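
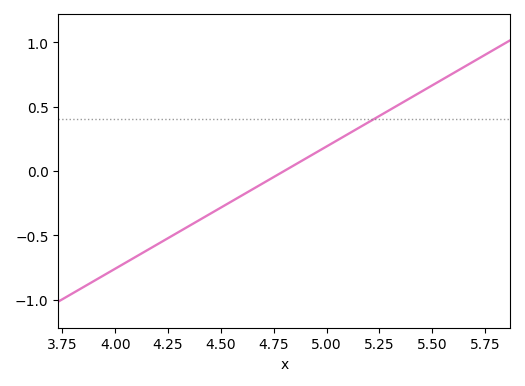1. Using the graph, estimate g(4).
-0.75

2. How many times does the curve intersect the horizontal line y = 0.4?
1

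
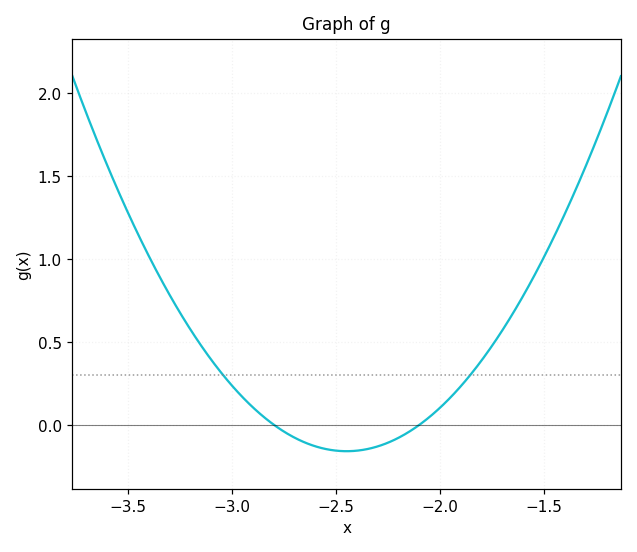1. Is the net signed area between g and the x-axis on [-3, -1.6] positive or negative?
positive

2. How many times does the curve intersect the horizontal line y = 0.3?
2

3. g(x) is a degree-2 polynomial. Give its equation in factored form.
y = 1.3(x + 2.8)(x + 2.1)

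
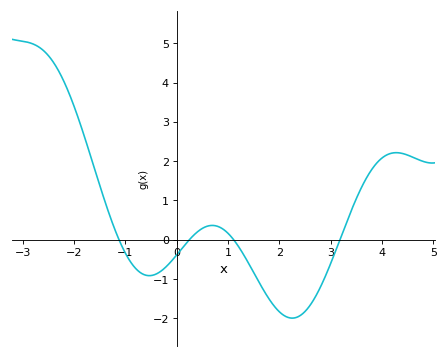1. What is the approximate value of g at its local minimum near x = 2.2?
-2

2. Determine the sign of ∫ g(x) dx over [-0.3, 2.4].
negative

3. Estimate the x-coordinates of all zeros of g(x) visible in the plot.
-1.13, 0.245, 1.11, 3.18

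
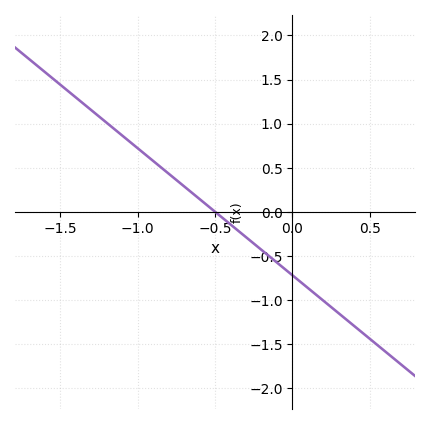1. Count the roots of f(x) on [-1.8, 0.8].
1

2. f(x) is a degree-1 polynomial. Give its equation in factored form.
y = -1.44(x + 0.5)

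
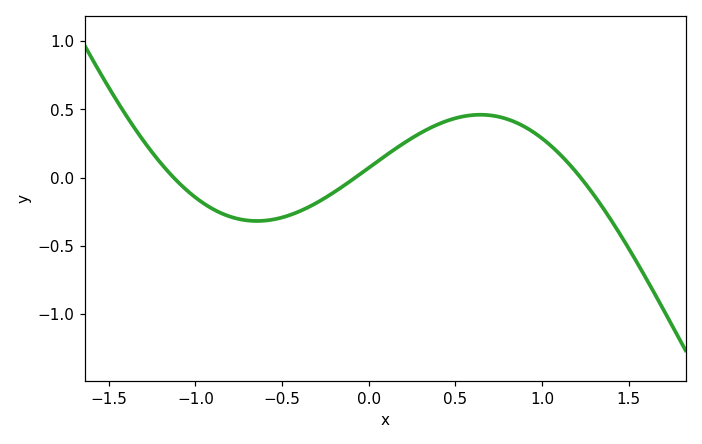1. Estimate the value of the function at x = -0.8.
-0.286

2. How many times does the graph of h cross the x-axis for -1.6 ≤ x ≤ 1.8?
3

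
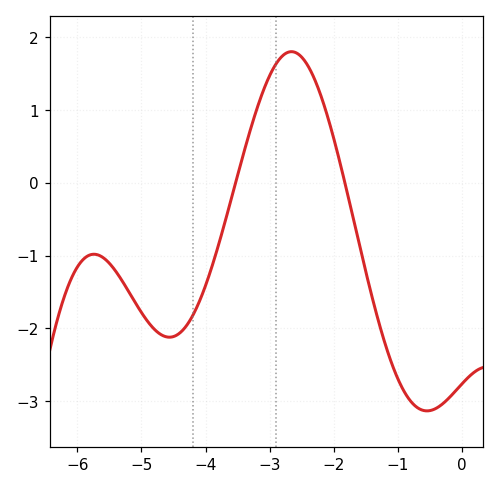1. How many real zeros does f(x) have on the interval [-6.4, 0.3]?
2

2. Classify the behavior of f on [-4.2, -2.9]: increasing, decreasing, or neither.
increasing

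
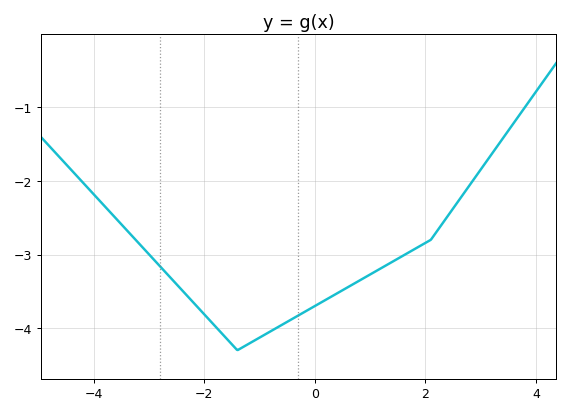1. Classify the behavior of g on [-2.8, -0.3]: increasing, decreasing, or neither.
neither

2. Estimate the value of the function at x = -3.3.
-2.75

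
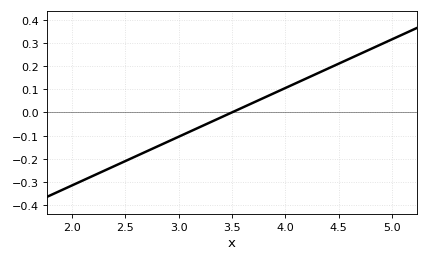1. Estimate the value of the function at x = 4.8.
0.273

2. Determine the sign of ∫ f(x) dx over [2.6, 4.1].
negative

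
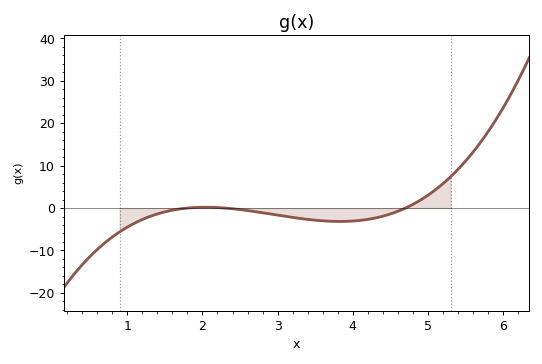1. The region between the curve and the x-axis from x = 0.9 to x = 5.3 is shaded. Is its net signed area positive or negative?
negative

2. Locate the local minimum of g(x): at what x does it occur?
3.83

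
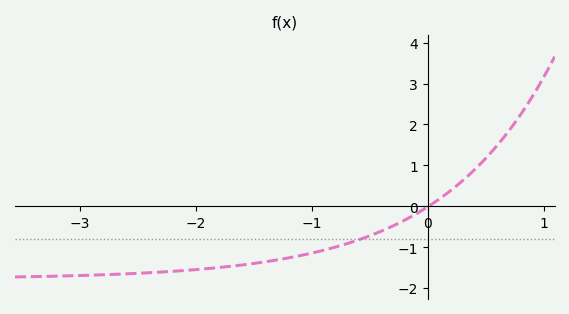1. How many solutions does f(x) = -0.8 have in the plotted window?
1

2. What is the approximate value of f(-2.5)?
-1.6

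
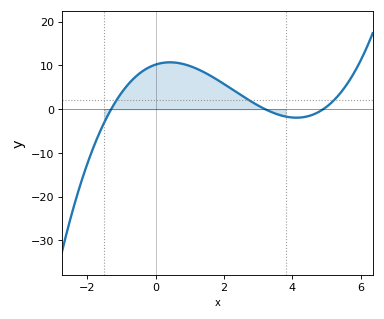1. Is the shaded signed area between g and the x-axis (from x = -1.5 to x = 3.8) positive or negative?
positive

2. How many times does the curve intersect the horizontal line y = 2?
3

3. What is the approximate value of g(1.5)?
8.09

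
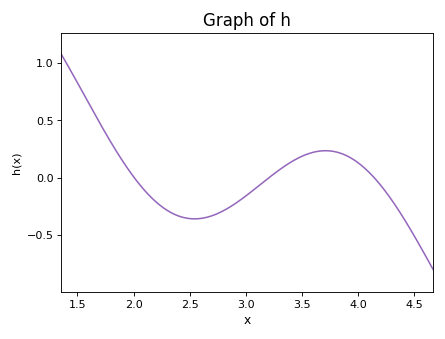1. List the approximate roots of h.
2.01, 3.21, 4.14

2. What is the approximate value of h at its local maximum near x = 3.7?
0.235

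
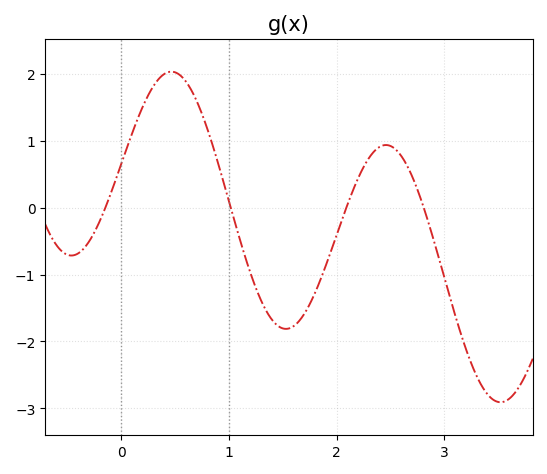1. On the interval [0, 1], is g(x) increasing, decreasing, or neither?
neither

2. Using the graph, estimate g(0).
0.7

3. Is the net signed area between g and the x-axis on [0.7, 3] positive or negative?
negative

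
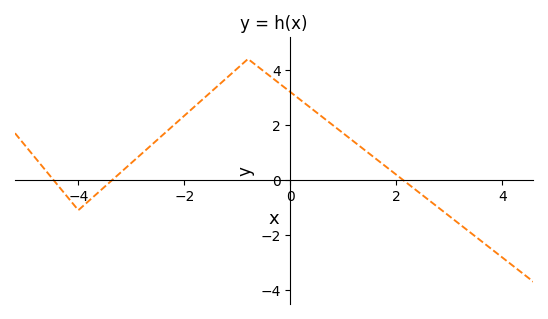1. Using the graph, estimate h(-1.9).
2.6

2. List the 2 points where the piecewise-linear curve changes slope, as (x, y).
(-4, -1.1); (-0.8, 4.4)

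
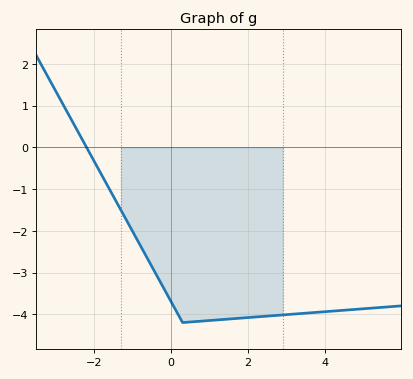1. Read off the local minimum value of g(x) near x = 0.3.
-4.2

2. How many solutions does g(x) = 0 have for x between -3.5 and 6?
1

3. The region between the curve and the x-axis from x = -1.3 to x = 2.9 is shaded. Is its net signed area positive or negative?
negative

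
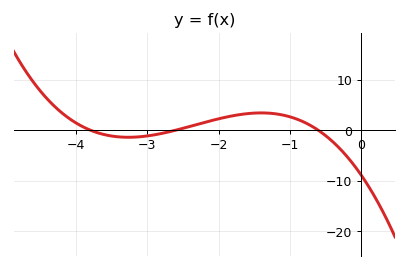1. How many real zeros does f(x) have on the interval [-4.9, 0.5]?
3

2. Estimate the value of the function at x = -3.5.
-1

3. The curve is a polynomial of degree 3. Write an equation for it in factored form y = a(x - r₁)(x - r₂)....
y = -1.48(x + 3.8)(x + 2.6)(x + 0.6)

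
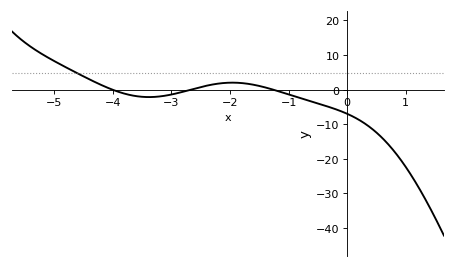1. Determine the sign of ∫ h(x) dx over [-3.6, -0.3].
negative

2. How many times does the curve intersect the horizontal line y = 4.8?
1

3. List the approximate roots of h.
-4, -2.7, -1.3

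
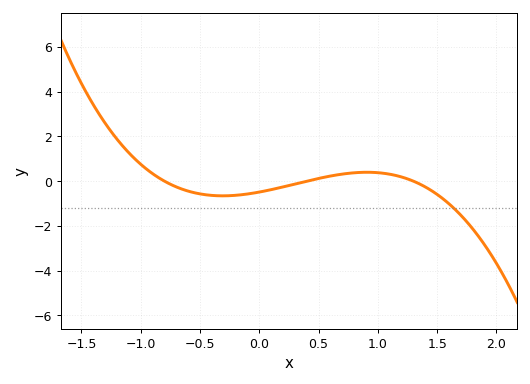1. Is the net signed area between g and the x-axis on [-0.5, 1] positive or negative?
negative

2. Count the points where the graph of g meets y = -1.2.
1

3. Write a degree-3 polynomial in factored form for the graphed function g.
y = -1.17(x + 0.8)(x - 0.4)(x - 1.3)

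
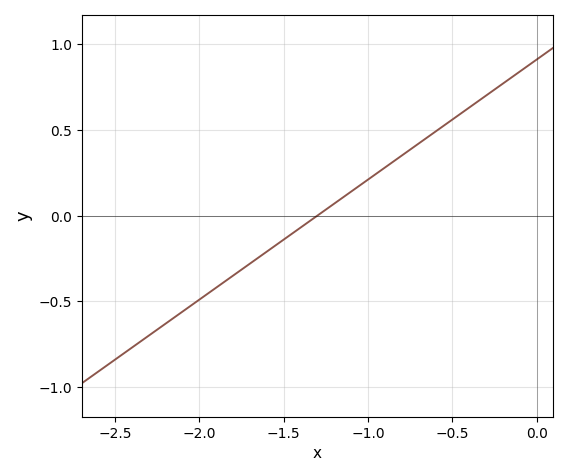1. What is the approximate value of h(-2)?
-0.5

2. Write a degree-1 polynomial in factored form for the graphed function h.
y = 0.7(x + 1.3)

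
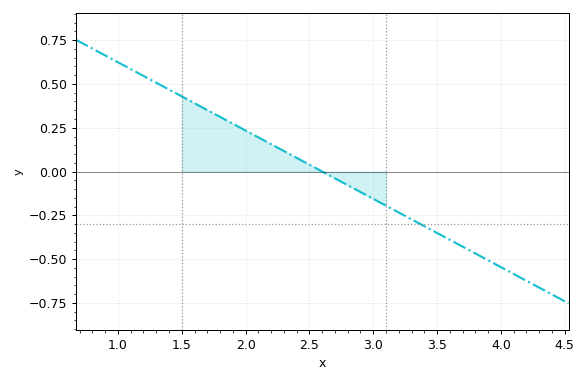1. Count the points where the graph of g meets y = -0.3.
1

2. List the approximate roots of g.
2.6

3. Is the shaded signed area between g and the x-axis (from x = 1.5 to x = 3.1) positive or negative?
positive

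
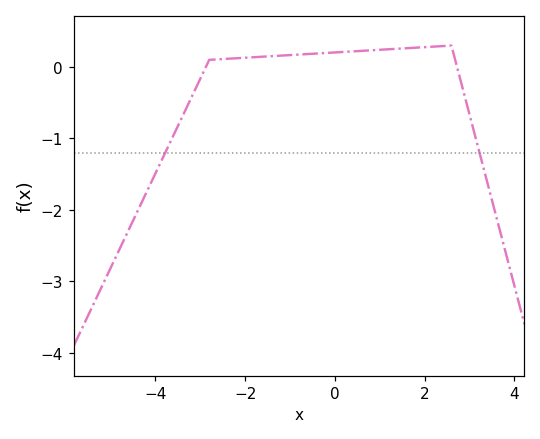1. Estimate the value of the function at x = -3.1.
-0.297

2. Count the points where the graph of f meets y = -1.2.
2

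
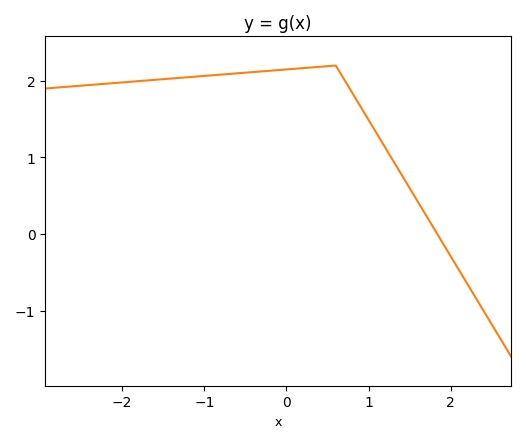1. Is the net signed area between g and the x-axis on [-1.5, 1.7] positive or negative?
positive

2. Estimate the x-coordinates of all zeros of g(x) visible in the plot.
1.8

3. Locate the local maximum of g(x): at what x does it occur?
0.6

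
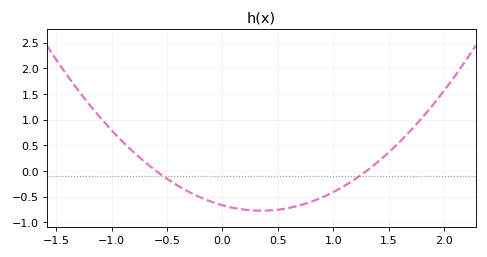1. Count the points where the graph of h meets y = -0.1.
2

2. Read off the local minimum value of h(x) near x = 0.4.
-0.8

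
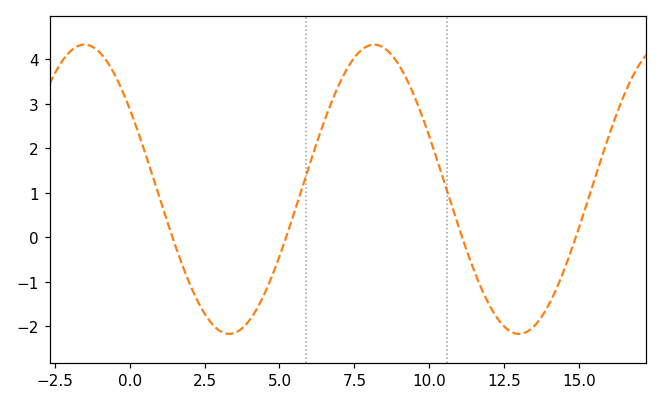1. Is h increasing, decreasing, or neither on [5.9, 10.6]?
neither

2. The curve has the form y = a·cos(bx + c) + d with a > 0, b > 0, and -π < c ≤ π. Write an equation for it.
y = 3.25cos(0.65x + 0.98) + 1.08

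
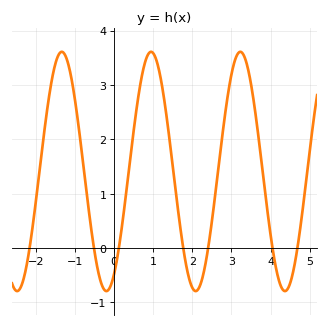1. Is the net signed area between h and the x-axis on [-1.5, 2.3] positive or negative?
positive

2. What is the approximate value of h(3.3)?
3.6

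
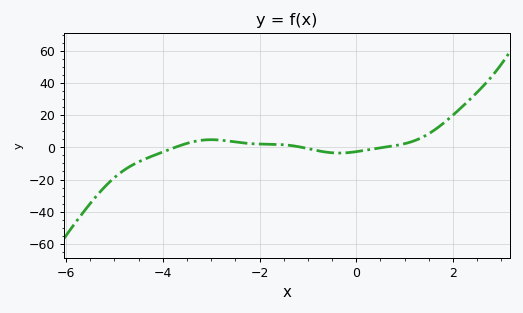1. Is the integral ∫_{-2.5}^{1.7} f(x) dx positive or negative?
positive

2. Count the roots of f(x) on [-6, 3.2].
3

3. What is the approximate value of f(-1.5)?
2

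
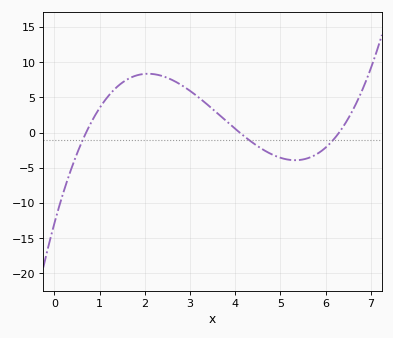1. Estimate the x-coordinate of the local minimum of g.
5.3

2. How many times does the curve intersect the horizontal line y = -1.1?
3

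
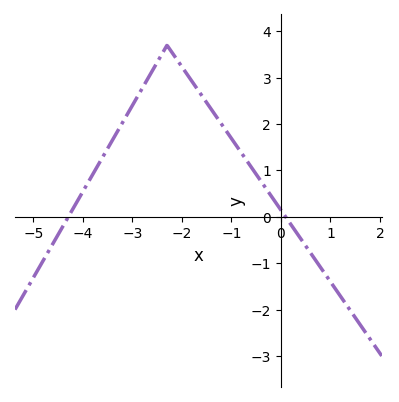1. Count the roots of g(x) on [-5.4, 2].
2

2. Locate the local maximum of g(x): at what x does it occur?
-2.3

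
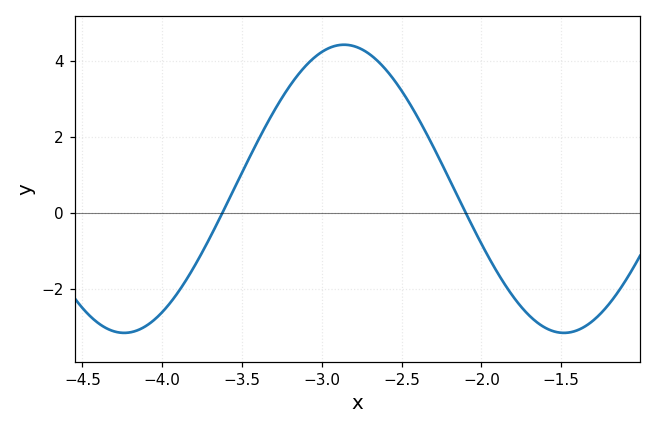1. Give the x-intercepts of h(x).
-3.62, -2.1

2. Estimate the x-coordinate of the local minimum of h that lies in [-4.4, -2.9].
-4.24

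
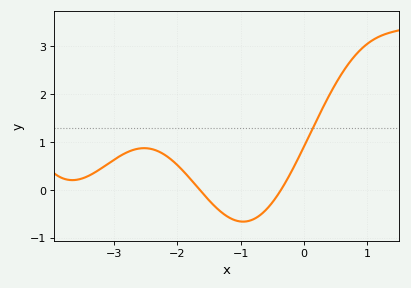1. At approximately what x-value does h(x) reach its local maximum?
-2.5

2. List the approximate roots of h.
-1.6, -0.4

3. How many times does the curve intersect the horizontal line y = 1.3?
1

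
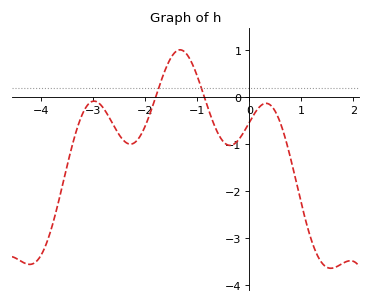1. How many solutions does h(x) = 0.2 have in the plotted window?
2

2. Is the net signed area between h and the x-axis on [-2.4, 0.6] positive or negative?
negative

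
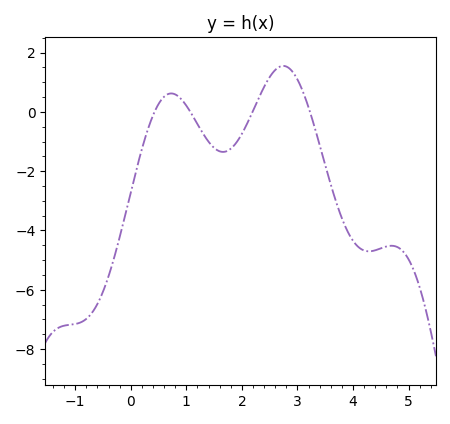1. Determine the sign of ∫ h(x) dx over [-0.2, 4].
negative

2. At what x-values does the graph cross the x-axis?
0.427, 1.07, 2.19, 3.23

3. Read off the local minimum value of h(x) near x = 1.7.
-1.35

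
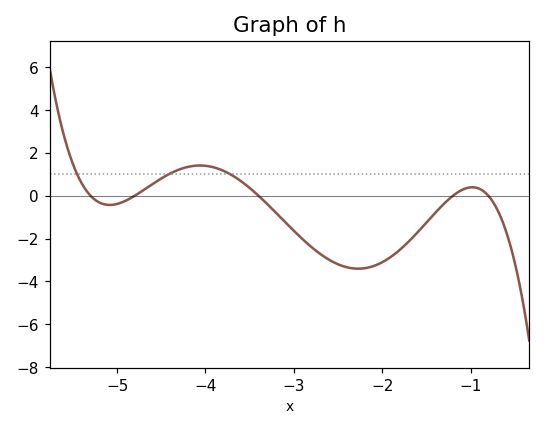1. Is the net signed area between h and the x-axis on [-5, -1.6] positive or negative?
negative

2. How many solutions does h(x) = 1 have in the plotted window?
3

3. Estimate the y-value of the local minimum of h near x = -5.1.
-0.4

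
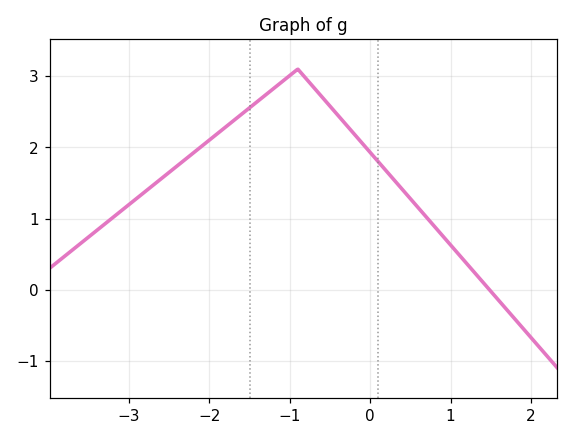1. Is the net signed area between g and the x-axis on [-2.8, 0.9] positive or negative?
positive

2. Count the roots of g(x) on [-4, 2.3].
1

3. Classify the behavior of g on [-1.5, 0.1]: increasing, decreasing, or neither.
neither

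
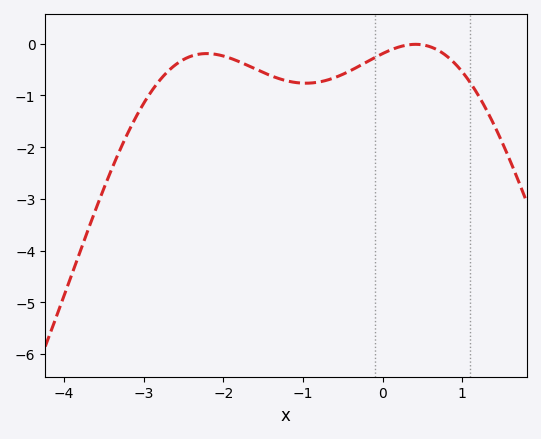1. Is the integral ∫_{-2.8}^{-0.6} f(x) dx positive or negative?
negative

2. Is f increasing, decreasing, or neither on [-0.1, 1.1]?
neither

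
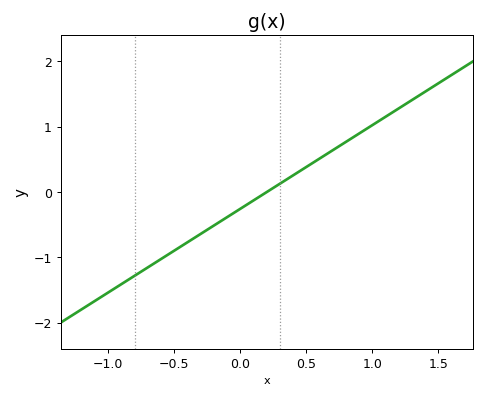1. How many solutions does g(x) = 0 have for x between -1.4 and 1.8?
1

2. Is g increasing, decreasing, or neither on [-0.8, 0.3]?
increasing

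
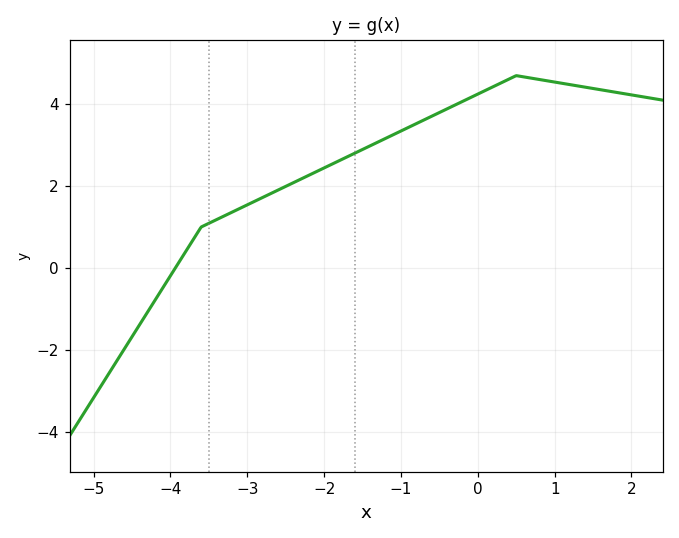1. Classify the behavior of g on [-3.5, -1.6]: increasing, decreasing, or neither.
increasing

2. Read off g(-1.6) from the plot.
2.8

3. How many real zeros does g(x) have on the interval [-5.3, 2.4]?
1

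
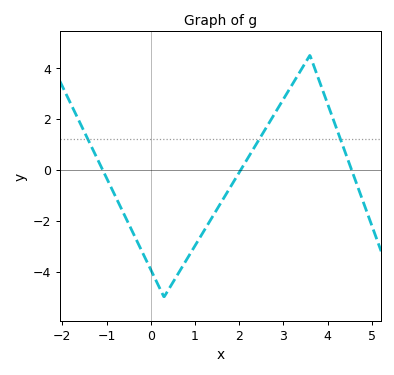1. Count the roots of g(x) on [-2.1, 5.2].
3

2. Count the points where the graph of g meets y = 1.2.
3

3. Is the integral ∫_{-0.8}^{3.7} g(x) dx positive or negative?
negative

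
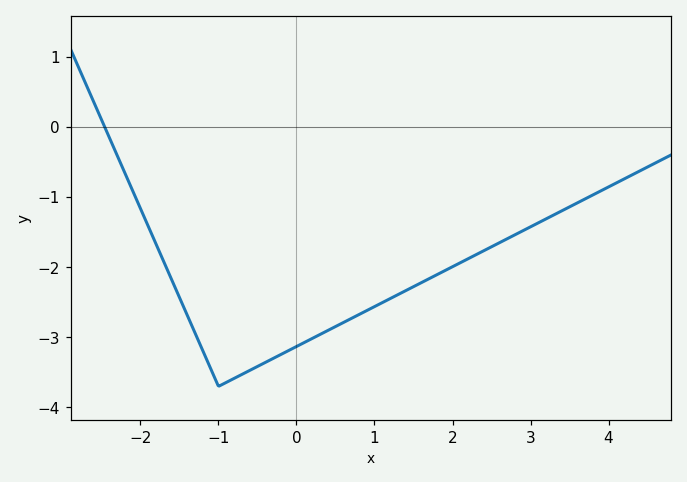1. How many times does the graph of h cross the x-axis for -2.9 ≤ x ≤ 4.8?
1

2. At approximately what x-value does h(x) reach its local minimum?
-1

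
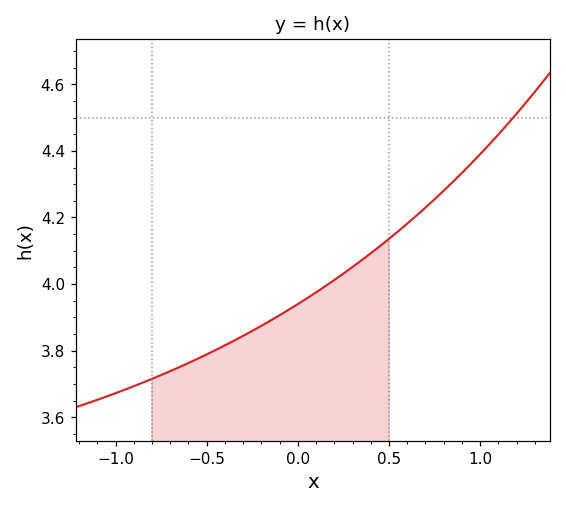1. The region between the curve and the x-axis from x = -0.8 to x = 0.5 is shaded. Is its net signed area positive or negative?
positive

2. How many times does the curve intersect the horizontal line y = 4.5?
1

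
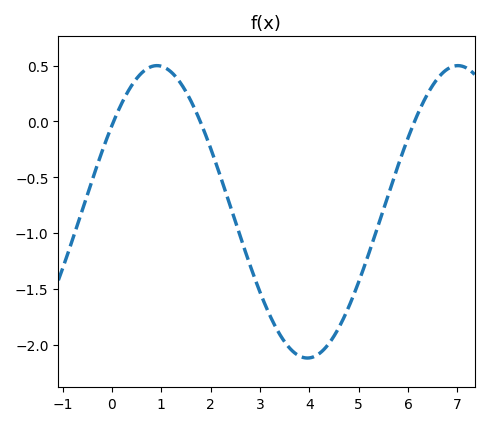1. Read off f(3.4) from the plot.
-1.91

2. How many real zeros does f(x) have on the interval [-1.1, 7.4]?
3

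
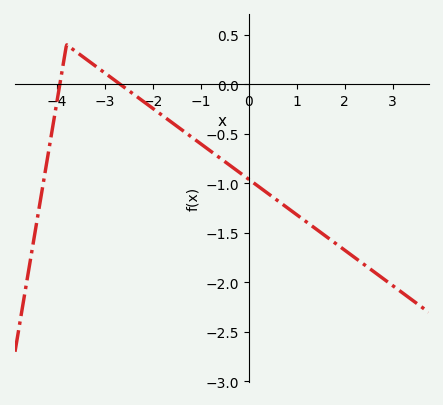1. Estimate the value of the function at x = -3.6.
0.35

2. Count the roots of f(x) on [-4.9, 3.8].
2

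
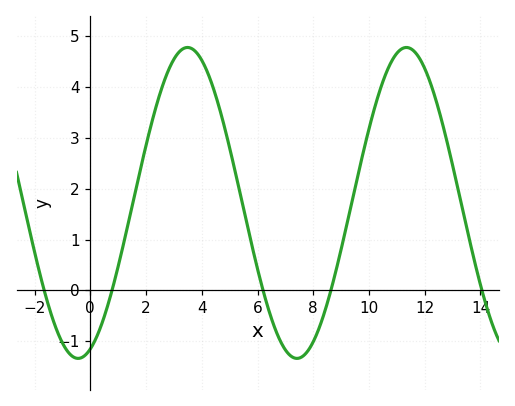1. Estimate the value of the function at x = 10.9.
4.6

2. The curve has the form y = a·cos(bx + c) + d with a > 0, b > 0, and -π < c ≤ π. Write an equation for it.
y = 3.06cos(0.8x - 2.8) + 1.72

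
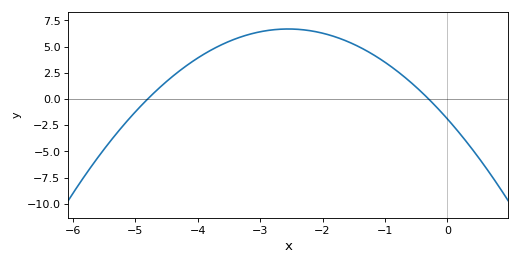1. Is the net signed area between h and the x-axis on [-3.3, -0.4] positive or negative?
positive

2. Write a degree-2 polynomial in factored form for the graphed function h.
y = -1.32(x + 4.8)(x + 0.3)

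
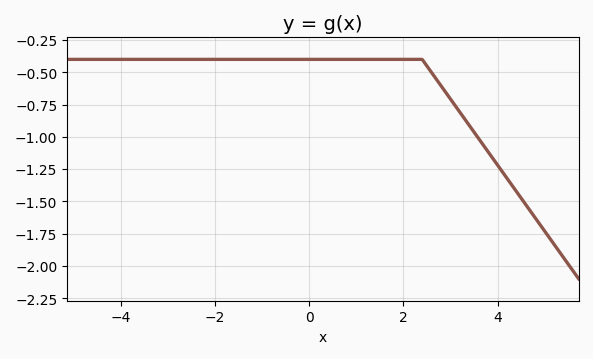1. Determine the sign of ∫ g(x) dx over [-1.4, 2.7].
negative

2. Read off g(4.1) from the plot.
-1.28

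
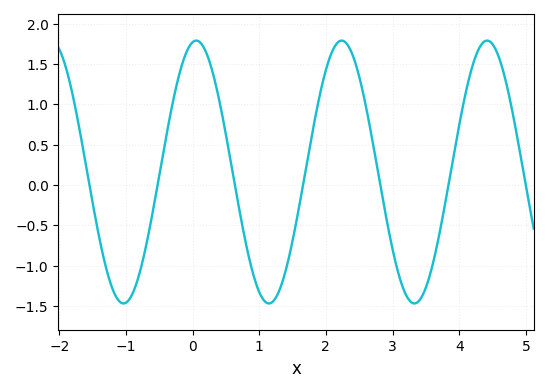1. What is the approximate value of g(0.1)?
1.78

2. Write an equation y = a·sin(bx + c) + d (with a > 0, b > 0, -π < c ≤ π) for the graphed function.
y = 1.63sin(2.88x + 1.41) + 0.16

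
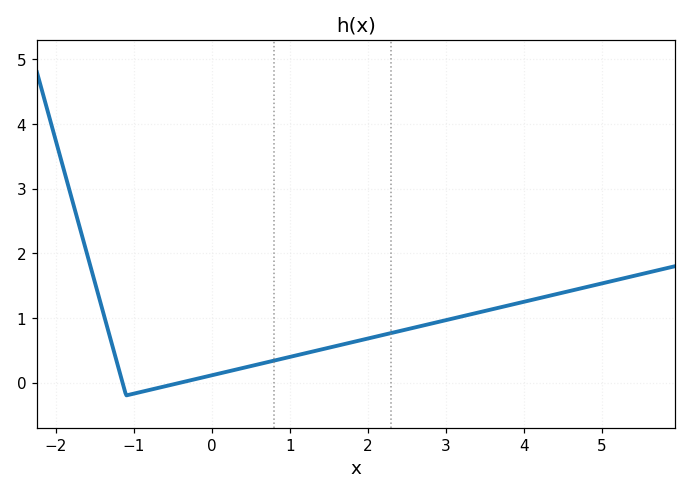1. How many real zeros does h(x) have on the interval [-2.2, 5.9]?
2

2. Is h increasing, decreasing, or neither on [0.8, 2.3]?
increasing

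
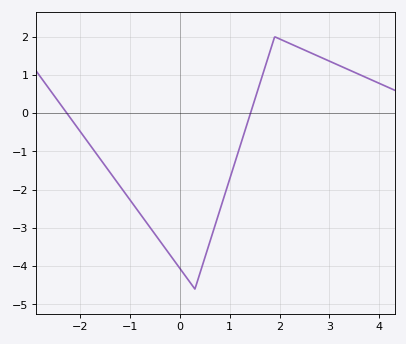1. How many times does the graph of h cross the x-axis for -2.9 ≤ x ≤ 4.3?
2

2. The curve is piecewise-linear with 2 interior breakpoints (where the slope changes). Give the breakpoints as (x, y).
(0.3, -4.6); (1.9, 2)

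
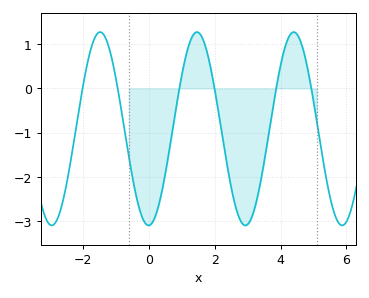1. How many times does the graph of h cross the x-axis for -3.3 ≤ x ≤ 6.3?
6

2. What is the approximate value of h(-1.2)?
0.91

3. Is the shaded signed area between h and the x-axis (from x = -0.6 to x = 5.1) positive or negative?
negative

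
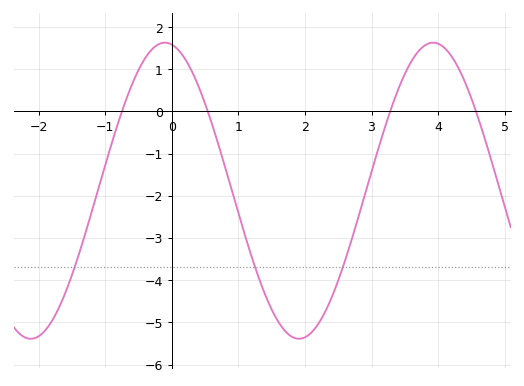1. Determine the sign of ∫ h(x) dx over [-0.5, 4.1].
negative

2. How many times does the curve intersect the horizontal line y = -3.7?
3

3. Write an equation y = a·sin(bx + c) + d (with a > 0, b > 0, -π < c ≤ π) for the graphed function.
y = 3.51sin(1.56x + 1.73) - 1.88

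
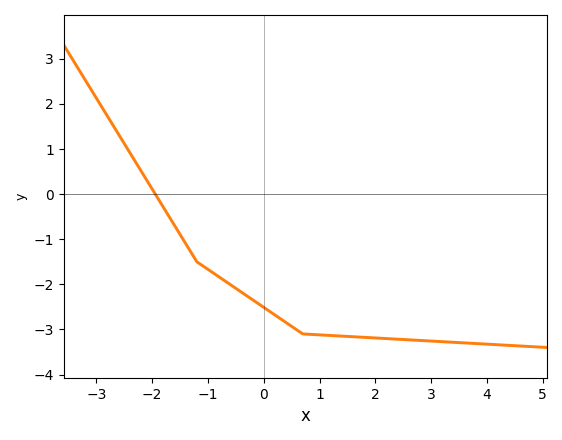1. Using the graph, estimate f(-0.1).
-2.43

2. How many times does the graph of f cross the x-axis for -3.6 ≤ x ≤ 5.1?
1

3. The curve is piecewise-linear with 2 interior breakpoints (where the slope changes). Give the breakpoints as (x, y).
(-1.2, -1.5); (0.7, -3.1)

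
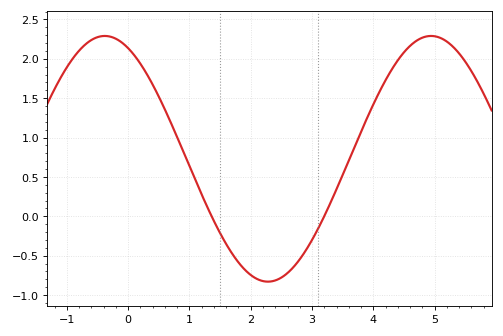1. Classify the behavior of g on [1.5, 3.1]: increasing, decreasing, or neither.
neither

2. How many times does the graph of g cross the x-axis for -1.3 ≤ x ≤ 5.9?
2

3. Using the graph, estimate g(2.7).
-0.65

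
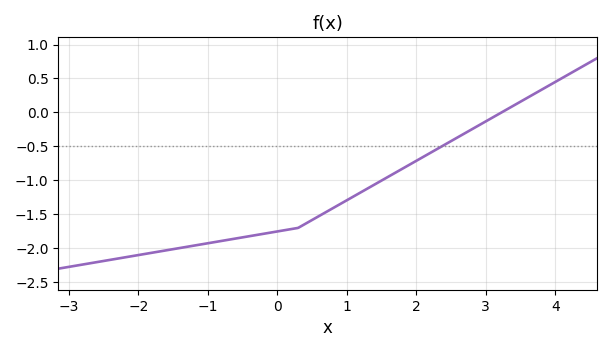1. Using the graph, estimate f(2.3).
-0.55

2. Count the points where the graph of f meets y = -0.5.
1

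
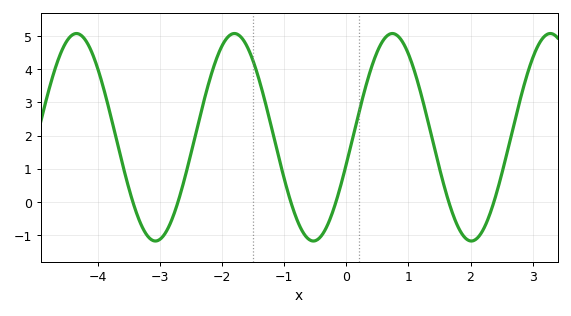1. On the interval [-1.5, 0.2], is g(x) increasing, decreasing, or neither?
neither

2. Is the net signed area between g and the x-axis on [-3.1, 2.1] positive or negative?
positive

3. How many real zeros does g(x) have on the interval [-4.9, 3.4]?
6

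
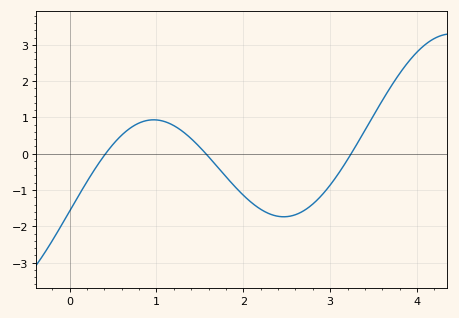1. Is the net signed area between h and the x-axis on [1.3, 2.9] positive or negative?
negative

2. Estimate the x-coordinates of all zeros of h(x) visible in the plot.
0.415, 1.57, 3.24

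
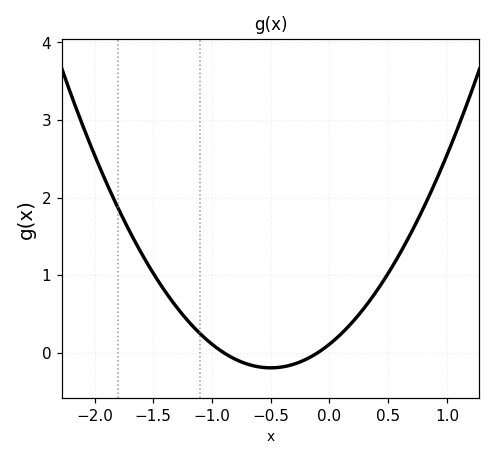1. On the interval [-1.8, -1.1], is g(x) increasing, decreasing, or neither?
decreasing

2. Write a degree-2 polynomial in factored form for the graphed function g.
y = 1.22(x + 0.9)(x + 0.1)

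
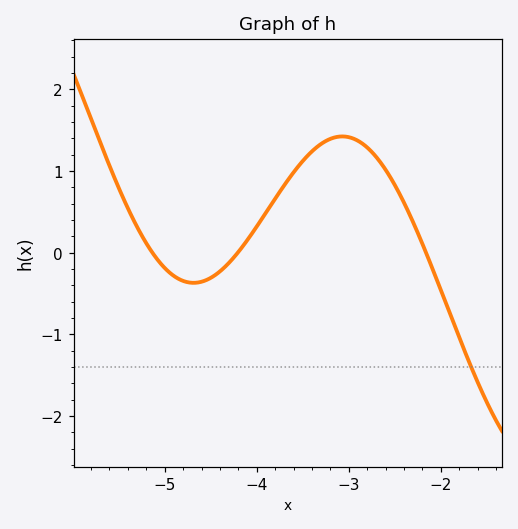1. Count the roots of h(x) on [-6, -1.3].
3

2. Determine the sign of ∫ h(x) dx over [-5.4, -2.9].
positive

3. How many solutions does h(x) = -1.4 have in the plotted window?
1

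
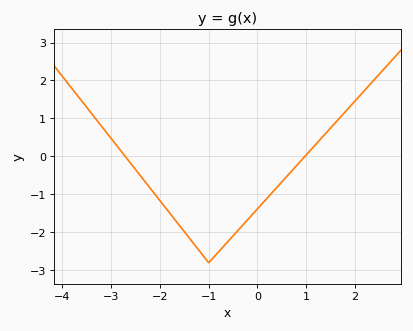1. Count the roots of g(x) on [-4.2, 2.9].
2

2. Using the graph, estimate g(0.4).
-0.8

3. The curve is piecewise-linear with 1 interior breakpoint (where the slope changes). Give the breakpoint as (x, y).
(-1, -2.8)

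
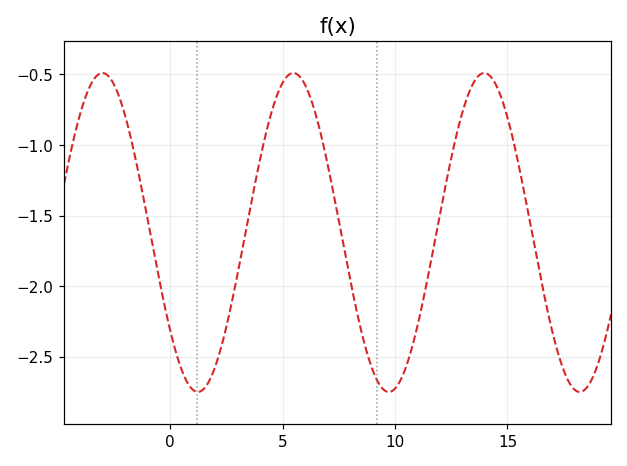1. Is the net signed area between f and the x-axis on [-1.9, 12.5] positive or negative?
negative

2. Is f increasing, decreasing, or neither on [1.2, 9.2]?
neither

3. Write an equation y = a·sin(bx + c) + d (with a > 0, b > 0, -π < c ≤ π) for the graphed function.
y = 1.13sin(0.74x - 2.5) - 1.62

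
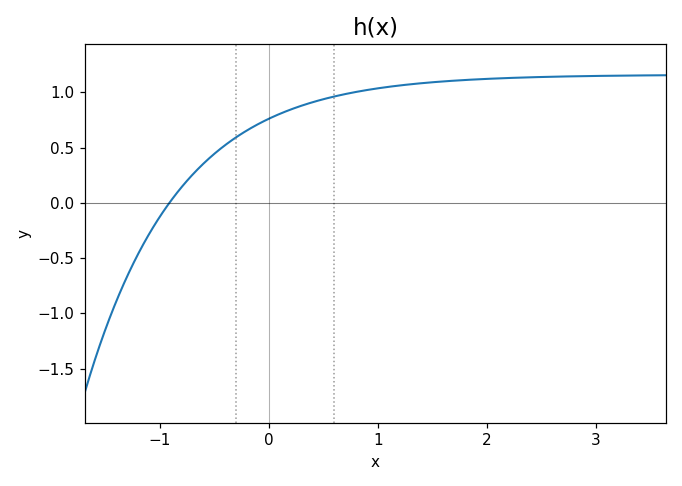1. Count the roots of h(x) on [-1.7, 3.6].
1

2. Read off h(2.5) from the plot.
1.14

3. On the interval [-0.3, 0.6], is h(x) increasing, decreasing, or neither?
increasing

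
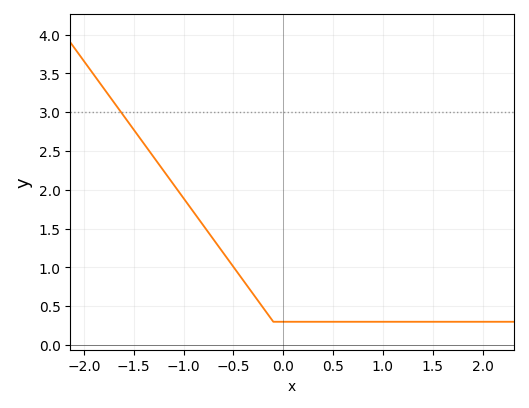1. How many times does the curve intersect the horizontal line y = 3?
1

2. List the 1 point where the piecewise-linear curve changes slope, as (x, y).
(-0.1, 0.3)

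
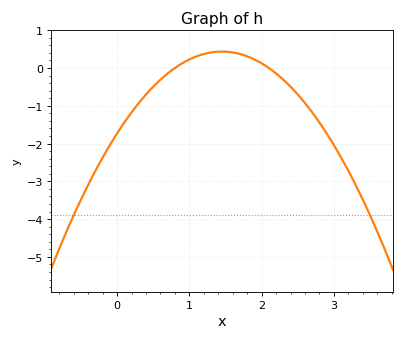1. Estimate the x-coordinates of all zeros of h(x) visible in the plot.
0.8, 2.1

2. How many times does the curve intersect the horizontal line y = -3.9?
2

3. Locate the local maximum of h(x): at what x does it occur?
1.45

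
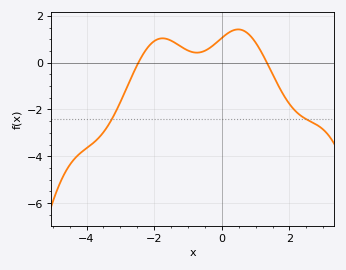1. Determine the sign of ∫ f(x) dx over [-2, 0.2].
positive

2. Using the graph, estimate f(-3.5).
-3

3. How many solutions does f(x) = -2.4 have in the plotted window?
2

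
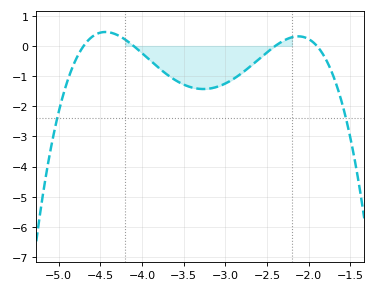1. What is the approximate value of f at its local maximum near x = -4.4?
0.463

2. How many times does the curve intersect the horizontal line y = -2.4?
2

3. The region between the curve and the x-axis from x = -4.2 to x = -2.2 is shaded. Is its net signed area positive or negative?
negative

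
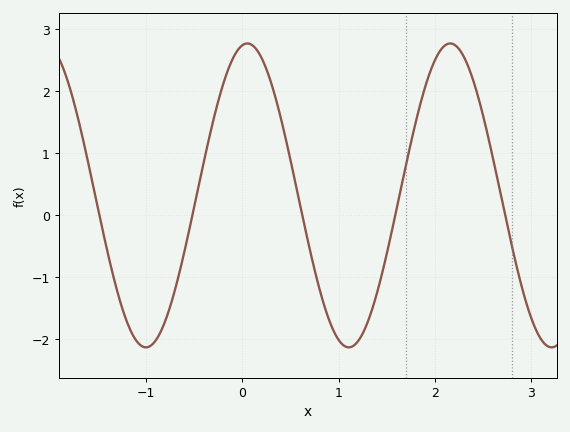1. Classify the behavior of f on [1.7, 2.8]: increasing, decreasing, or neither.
neither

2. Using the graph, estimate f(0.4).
1.6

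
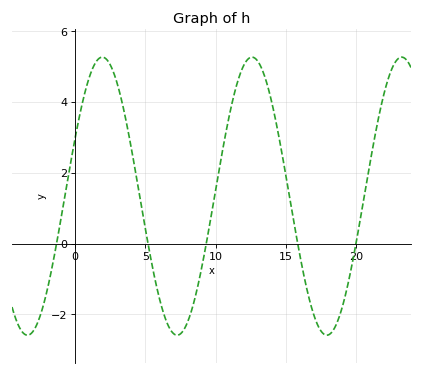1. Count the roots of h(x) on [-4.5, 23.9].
5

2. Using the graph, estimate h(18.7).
-2.2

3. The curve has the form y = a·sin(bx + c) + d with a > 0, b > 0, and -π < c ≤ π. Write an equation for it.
y = 3.93sin(0.59x + 0.43) + 1.34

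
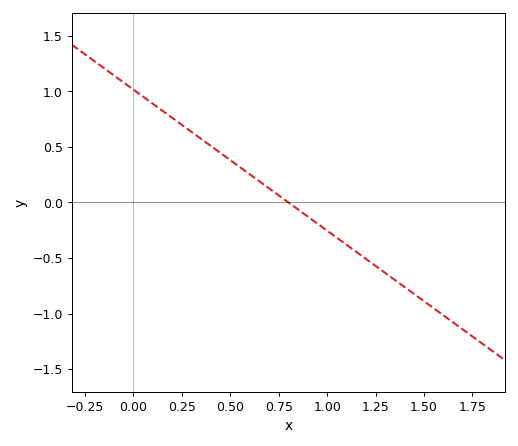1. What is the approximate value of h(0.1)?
0.889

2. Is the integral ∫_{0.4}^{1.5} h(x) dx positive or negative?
negative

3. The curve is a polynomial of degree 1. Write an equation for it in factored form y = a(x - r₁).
y = -1.27(x - 0.8)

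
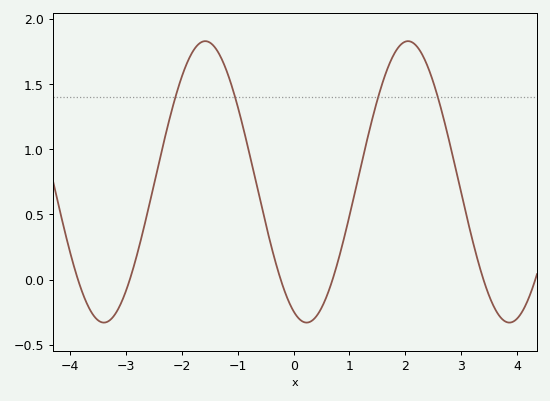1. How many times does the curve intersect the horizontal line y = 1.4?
4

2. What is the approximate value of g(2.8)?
1.04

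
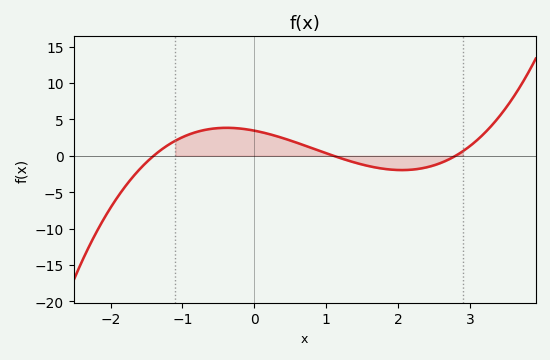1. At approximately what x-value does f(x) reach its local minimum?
2.05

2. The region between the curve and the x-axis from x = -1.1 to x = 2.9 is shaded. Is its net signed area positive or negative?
positive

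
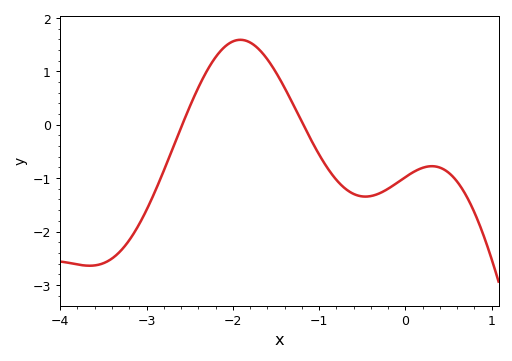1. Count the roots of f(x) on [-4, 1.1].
2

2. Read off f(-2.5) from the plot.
0.3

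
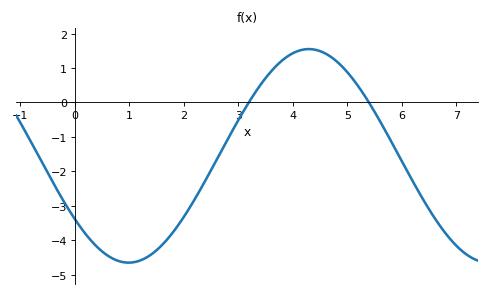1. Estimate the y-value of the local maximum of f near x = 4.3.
1.5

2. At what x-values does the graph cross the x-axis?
3.2, 5.4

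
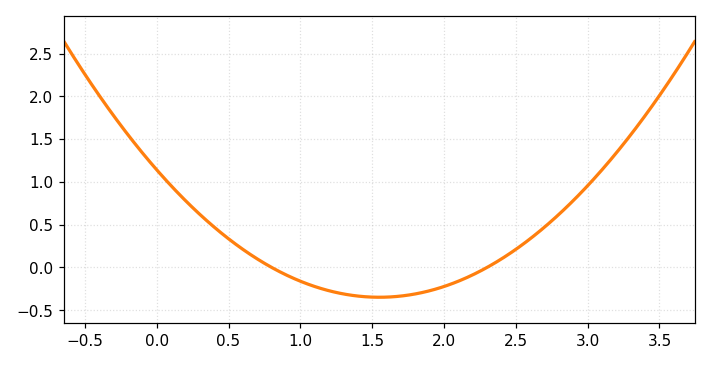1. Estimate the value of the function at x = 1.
-0.161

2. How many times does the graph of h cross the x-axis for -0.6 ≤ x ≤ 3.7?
2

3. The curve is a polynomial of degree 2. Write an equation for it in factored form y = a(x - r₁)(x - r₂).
y = 0.62(x - 0.8)(x - 2.3)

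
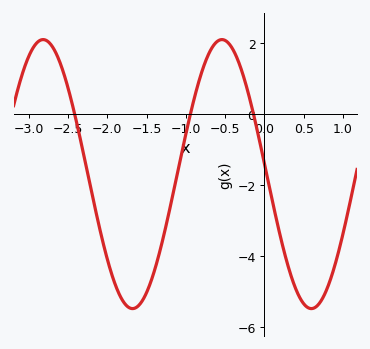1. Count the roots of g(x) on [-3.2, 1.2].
3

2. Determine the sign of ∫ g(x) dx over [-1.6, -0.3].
negative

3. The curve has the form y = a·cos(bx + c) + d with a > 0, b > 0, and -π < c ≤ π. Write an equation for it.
y = 3.79cos(2.8x + 1.5) - 1.7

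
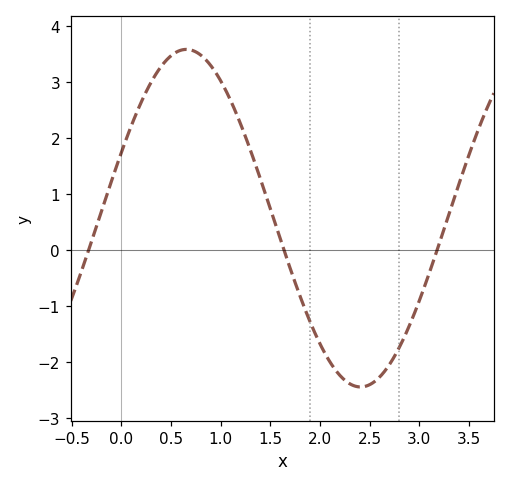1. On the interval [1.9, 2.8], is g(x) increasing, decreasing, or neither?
neither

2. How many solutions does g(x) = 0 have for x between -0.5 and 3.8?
3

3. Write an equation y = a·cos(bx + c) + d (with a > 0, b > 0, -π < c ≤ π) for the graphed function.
y = 3.02cos(1.79x - 1.17) + 0.57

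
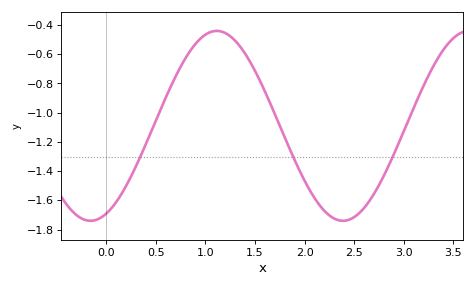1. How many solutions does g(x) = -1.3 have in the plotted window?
3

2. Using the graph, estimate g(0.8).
-0.62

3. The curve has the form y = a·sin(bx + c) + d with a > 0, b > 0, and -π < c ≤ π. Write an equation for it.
y = 0.65sin(2.5x - 1.2) - 1.09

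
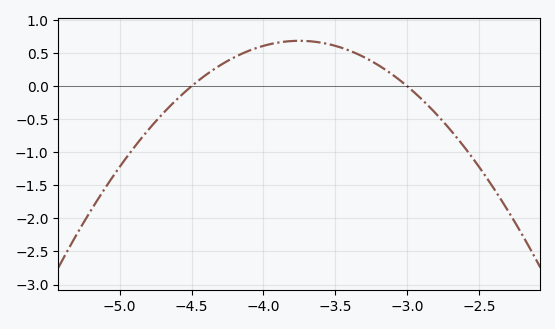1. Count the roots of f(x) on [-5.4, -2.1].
2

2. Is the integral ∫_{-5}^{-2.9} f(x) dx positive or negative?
positive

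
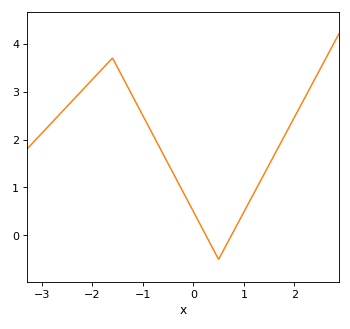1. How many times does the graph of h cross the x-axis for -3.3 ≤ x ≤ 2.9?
2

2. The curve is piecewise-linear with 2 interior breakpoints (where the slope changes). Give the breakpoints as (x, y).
(-1.6, 3.7); (0.5, -0.5)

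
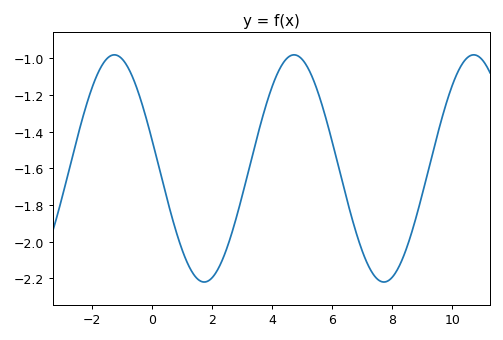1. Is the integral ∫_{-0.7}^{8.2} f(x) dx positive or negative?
negative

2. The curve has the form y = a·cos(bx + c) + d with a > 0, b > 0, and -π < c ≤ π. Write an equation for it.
y = 0.62cos(1.1x + 1.3) - 1.6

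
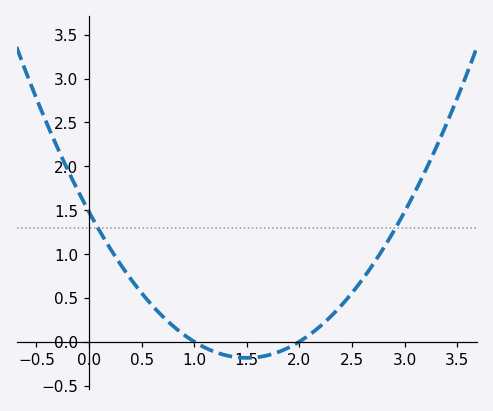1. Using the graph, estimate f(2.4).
0.4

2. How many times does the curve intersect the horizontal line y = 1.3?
2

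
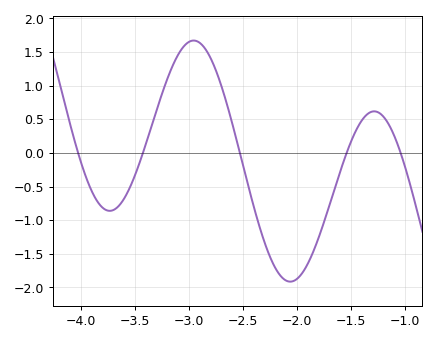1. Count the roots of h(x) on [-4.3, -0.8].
5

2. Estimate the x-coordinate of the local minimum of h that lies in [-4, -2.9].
-3.75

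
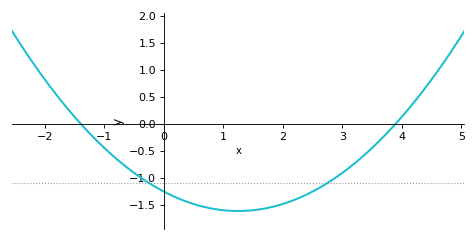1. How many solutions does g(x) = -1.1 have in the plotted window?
2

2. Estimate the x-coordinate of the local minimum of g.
1.2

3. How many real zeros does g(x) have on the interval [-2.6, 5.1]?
2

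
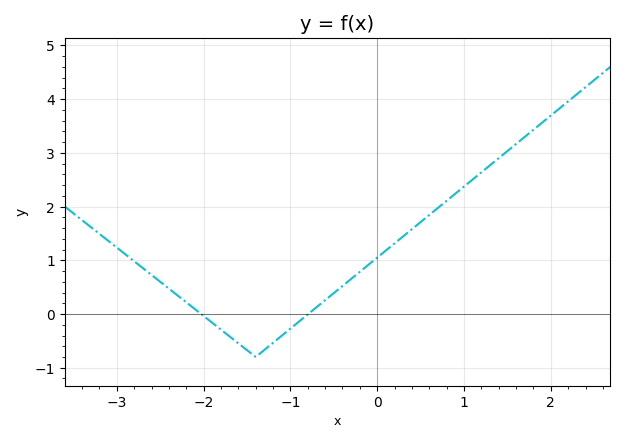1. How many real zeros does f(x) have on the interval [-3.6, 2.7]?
2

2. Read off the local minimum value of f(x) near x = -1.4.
-0.8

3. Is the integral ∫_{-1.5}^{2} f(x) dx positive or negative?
positive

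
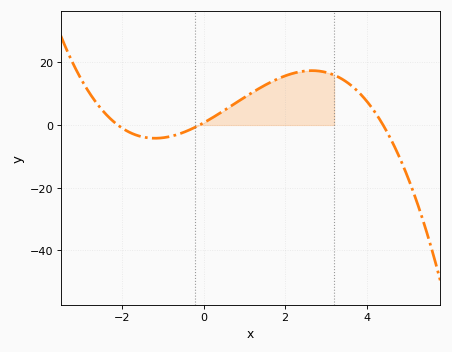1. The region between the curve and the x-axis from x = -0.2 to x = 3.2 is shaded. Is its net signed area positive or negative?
positive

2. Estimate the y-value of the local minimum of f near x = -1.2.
-4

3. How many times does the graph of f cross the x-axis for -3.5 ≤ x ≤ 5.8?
3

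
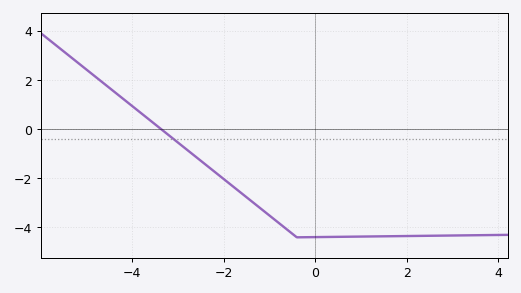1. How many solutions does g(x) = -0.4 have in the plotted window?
1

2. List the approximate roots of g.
-3.36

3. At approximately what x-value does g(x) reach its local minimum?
-0.396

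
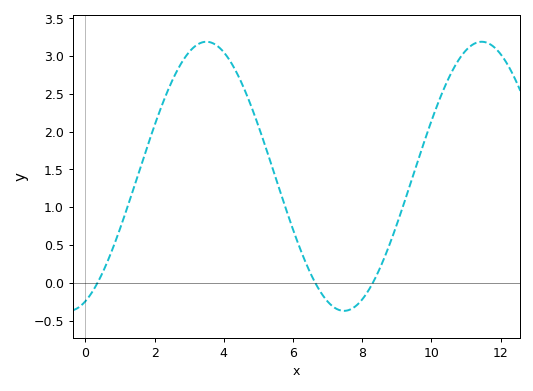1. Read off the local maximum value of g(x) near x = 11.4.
3.2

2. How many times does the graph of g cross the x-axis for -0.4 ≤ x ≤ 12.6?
3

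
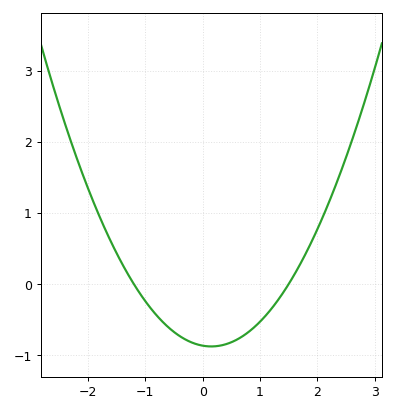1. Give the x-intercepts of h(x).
-1.2, 1.5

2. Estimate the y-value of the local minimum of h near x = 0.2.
-0.9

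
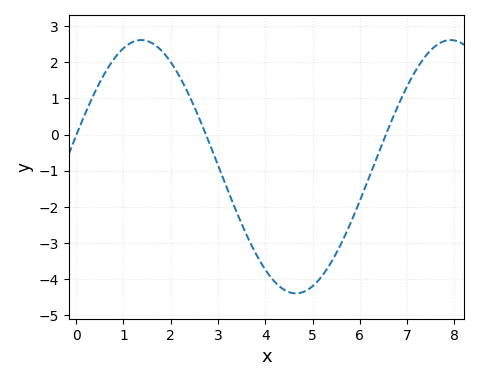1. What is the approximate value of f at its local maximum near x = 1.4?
2.6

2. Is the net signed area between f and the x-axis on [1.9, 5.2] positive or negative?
negative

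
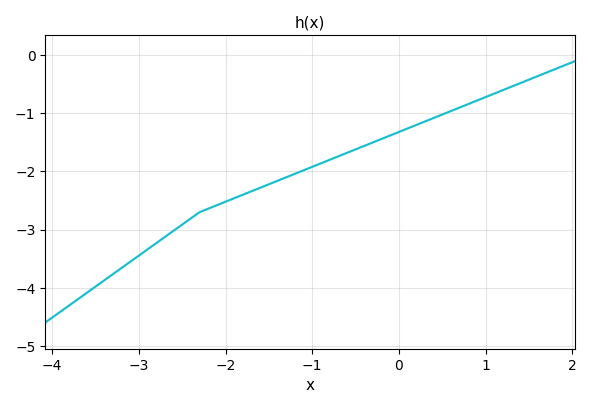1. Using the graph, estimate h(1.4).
-0.48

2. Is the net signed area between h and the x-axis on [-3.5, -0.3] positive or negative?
negative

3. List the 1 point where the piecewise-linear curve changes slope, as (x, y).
(-2.3, -2.7)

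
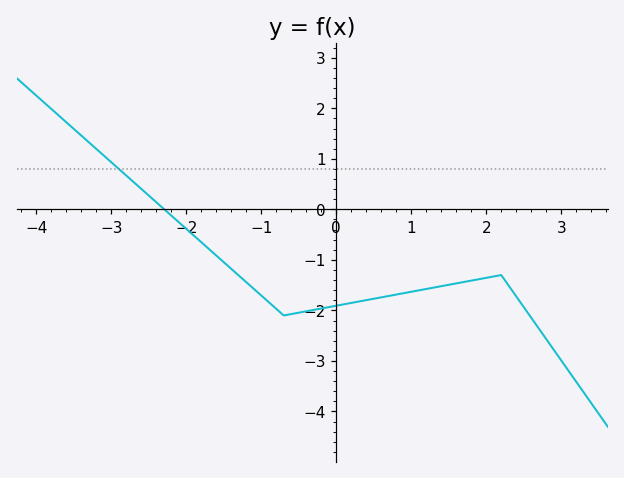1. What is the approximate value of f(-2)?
-0.385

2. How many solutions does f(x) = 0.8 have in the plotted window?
1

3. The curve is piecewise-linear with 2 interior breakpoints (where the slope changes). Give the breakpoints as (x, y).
(-0.7, -2.1); (2.2, -1.3)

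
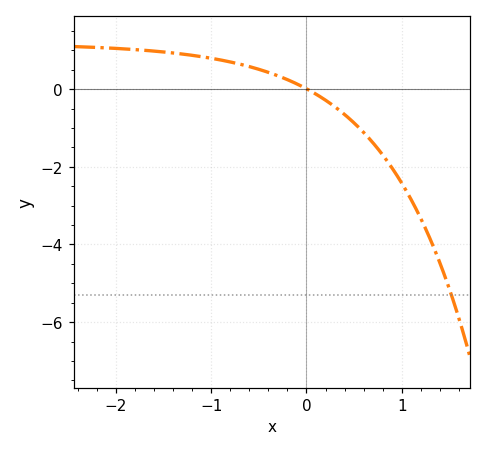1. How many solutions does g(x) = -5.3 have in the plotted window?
1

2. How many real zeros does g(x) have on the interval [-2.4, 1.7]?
1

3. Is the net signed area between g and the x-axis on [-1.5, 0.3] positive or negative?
positive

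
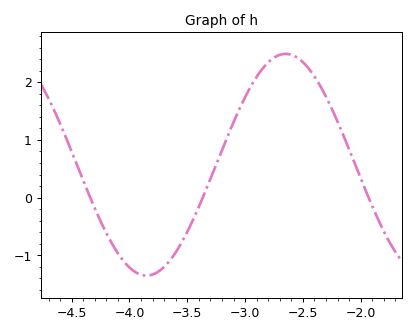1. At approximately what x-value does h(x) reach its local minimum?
-3.85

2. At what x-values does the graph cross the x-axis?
-4.34, -3.37, -1.93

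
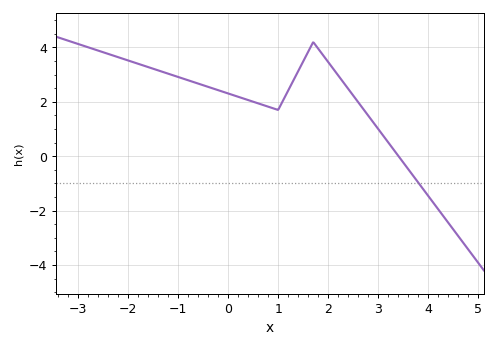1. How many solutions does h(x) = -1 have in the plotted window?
1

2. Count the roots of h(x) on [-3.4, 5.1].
1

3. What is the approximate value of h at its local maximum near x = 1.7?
4.2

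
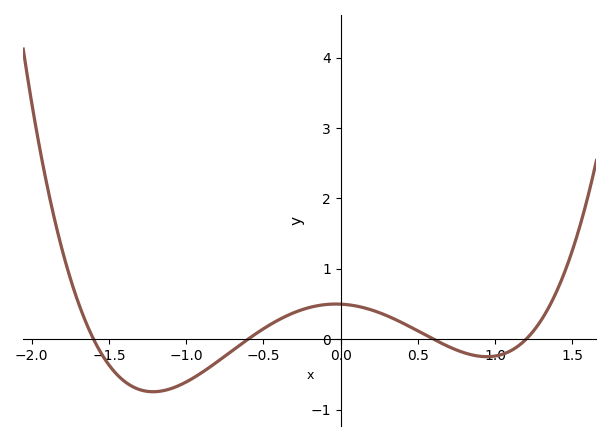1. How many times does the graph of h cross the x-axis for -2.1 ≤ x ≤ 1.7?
4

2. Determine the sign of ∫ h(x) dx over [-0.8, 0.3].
positive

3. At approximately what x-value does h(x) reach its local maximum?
-0.05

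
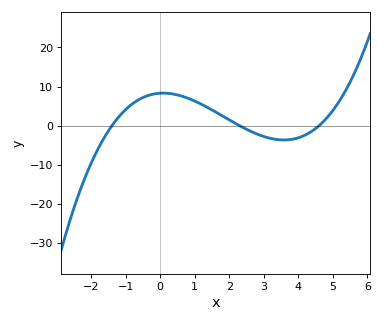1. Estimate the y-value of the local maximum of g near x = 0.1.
8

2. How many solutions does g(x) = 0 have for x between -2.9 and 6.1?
3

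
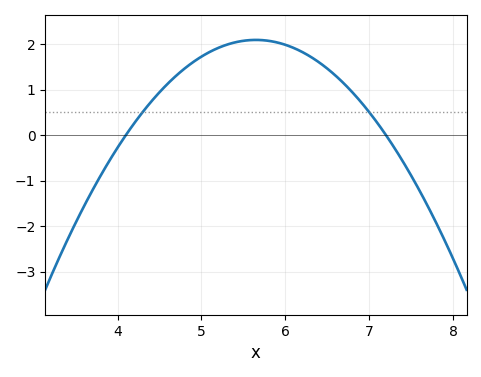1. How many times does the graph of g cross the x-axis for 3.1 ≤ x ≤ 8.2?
2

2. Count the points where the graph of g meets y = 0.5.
2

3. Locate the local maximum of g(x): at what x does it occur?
5.65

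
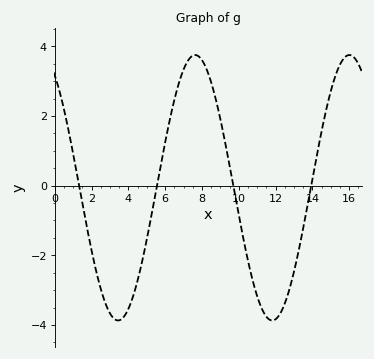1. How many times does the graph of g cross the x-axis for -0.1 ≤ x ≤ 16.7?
4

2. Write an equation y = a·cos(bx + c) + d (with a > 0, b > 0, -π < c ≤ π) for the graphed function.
y = 3.81cos(0.75x + 0.562) - 0.06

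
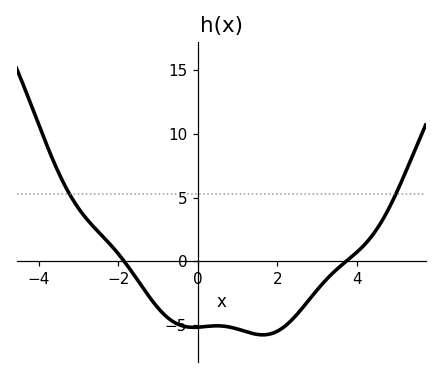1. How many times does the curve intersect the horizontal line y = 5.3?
2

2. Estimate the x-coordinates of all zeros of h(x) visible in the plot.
-1.85, 3.73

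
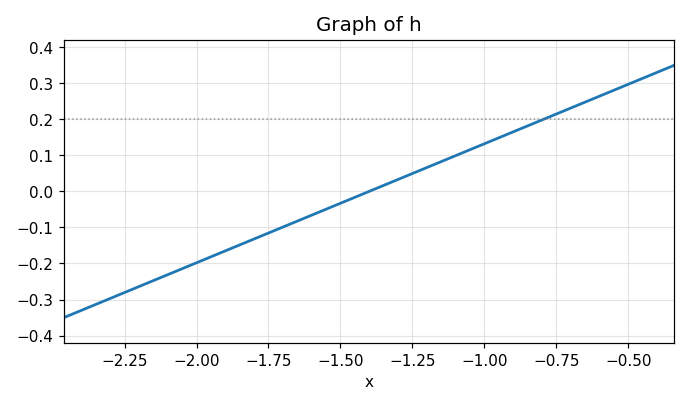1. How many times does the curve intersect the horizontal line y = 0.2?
1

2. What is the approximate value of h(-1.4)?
0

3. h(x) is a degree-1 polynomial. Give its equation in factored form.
y = 0.33(x + 1.4)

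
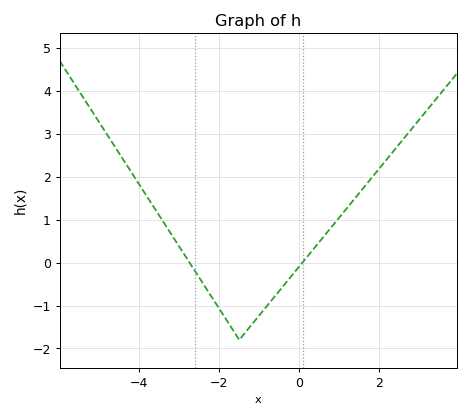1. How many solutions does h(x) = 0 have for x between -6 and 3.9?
2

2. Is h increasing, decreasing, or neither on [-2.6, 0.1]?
neither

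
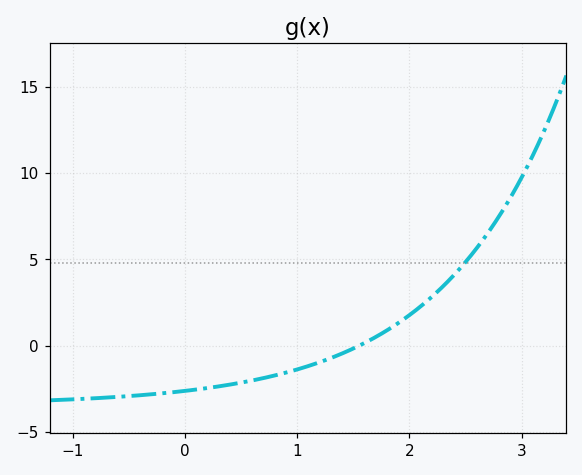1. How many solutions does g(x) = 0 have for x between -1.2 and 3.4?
1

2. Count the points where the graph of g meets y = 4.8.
1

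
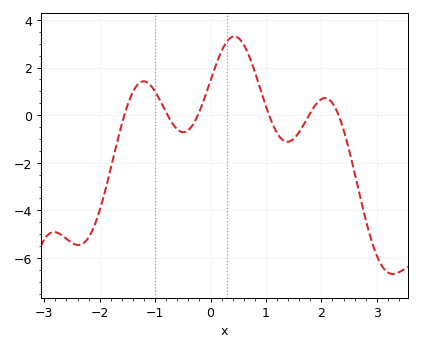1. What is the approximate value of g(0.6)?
3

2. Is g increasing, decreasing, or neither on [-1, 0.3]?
neither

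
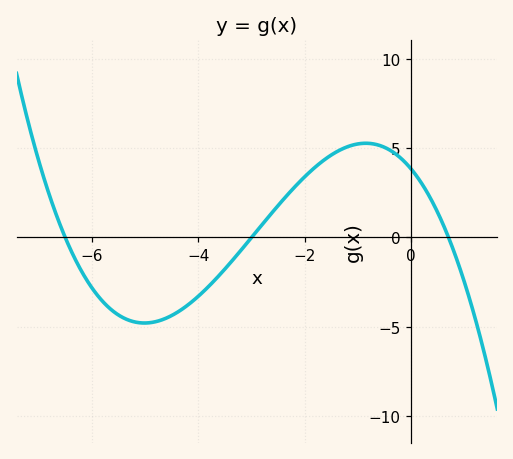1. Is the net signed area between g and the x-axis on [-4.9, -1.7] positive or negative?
negative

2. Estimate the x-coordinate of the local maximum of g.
-0.8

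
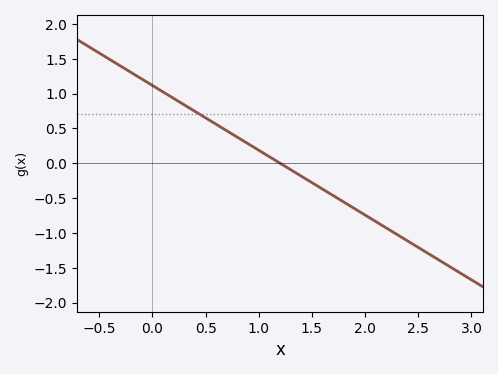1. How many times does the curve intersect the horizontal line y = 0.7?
1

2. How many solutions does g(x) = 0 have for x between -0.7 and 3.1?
1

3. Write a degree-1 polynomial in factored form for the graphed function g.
y = -0.93(x - 1.2)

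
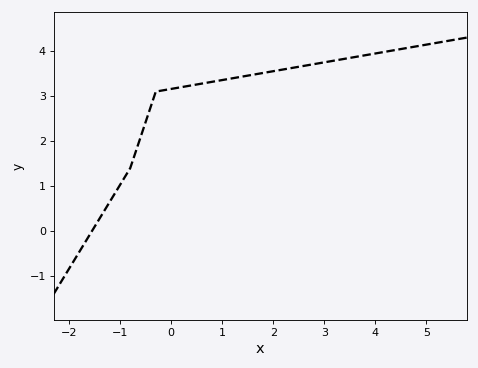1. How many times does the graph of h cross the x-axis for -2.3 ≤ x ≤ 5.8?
1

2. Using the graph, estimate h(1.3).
3.4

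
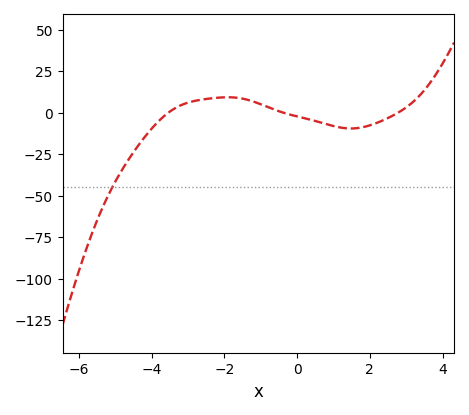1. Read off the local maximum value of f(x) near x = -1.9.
9.28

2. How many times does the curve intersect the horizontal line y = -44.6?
1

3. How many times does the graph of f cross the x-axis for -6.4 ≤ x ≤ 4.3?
3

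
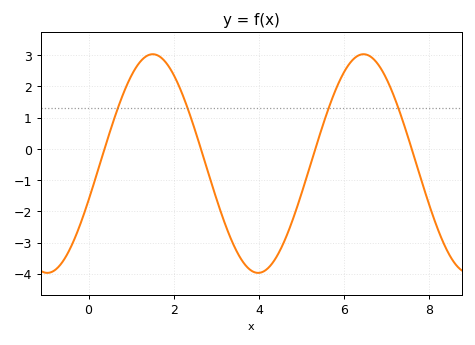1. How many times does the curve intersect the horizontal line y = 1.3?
4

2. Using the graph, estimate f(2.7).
-0.28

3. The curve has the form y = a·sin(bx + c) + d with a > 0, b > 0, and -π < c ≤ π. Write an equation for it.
y = 3.5sin(1.27x - 0.342) - 0.47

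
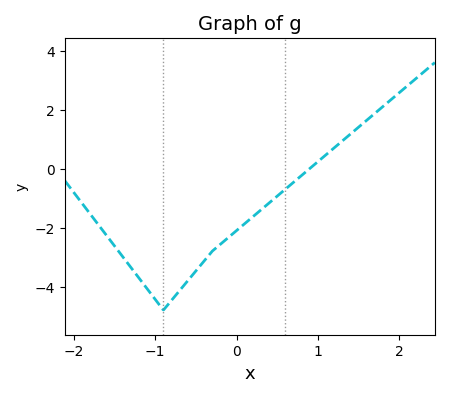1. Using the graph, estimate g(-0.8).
-4.47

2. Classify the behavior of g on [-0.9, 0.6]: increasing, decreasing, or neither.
increasing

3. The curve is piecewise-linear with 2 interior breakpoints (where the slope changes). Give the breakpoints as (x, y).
(-0.9, -4.8); (-0.3, -2.8)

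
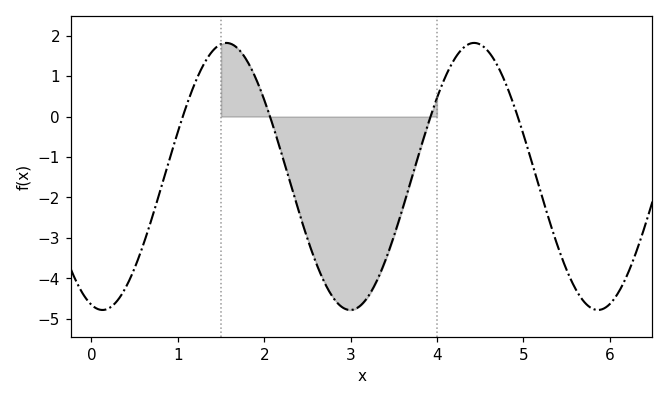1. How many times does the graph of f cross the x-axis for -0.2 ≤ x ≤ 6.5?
4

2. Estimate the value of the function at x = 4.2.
1.41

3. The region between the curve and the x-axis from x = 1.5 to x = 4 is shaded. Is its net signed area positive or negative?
negative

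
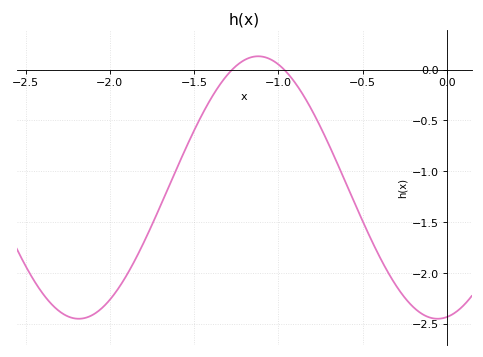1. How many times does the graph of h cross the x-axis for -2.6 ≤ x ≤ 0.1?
2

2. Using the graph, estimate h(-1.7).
-1.34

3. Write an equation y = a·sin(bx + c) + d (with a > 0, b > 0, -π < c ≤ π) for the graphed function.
y = 1.29sin(2.95x - 1.41) - 1.16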